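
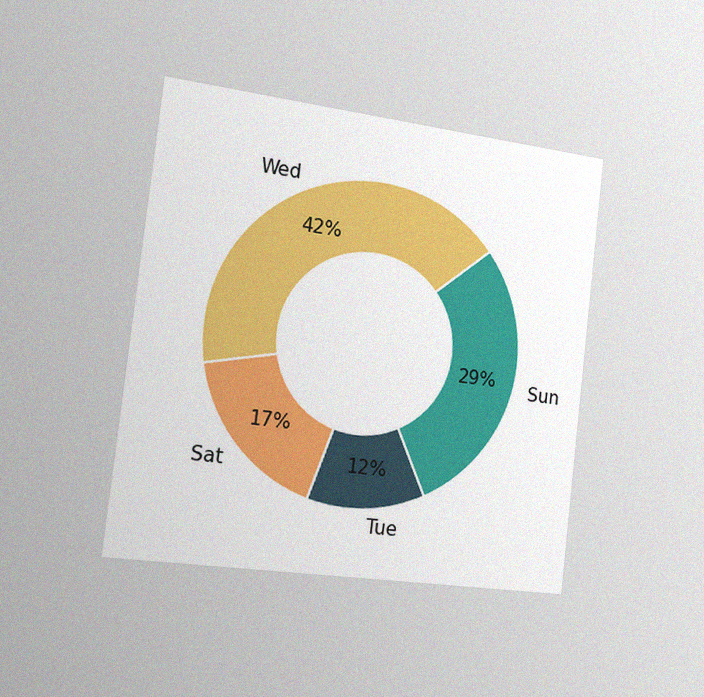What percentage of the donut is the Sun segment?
29%

The chart is tilted about 7° clockwise and viewed slightly from the left, with some photo noise. The Sun segment takes up 29% of the ring.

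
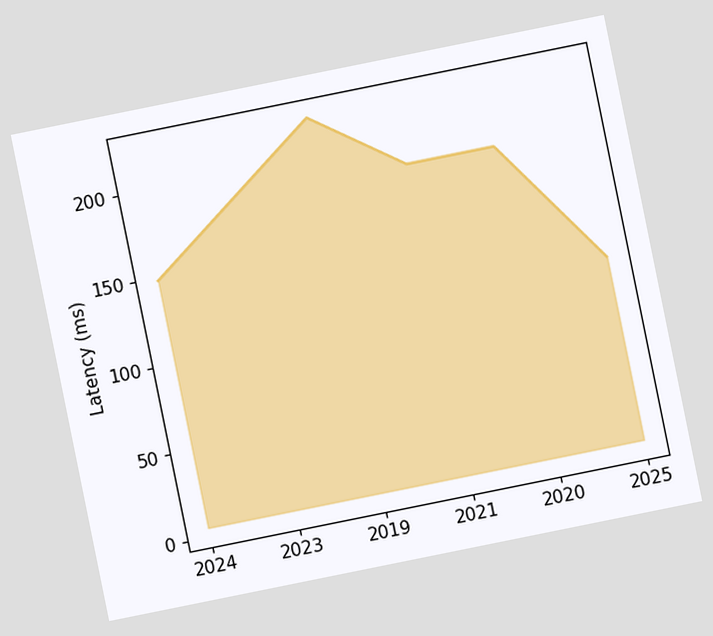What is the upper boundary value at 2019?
The chart is tilted about 11° counter-clockwise. At 2019 the upper boundary is at 222ms.

222ms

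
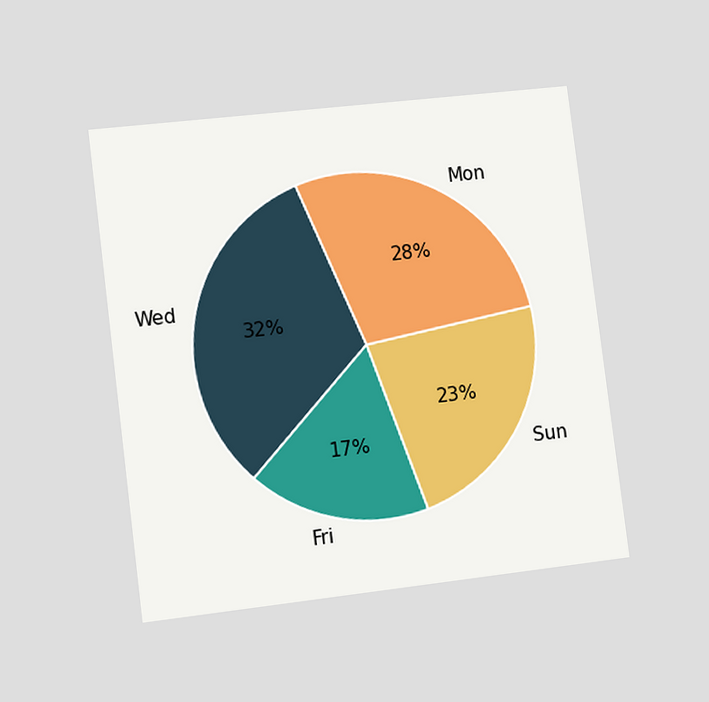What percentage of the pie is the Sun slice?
23%

The chart is tilted about 7° counter-clockwise and viewed slightly from the left. The Sun slice takes up 23% of the pie.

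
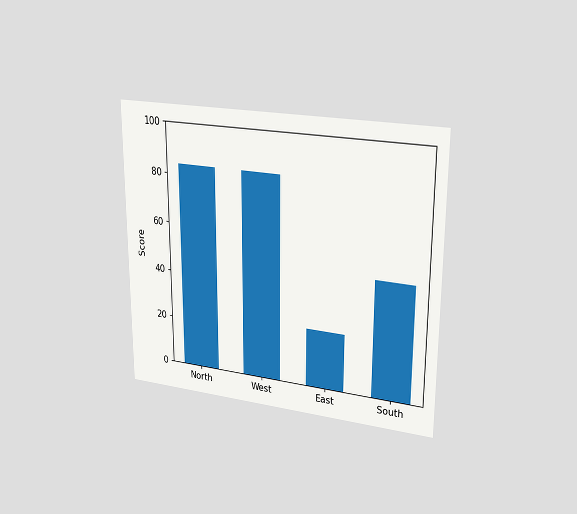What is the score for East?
24

The chart is viewed at a slight angle. Reading along the chart's y-axis, the East bar reaches 24.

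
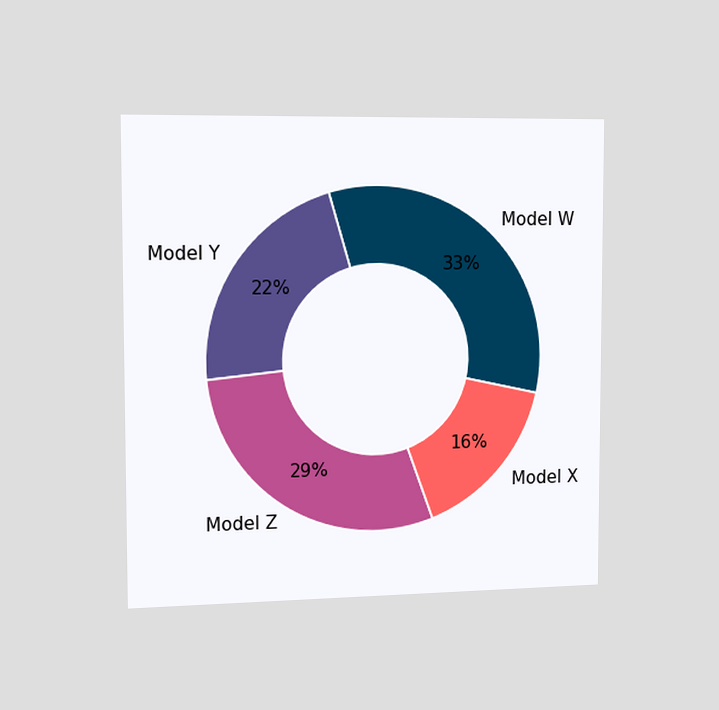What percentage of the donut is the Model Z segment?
29%

The chart is viewed slightly from the left. The Model Z segment takes up 29% of the ring.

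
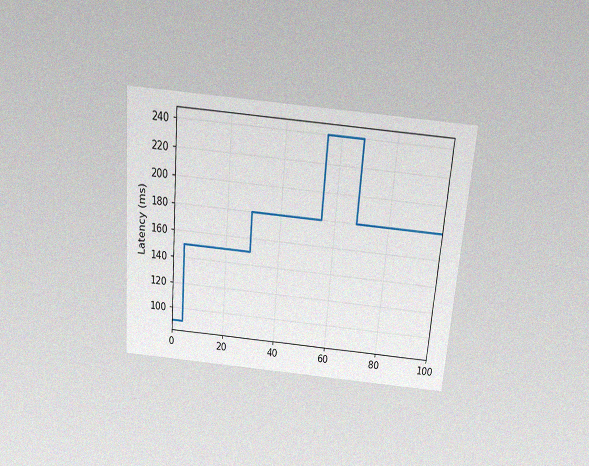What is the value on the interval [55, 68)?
The chart is tilted about 5° clockwise and viewed slightly from above, with some photo noise. On [55, 68) the step sits at 240ms.

240ms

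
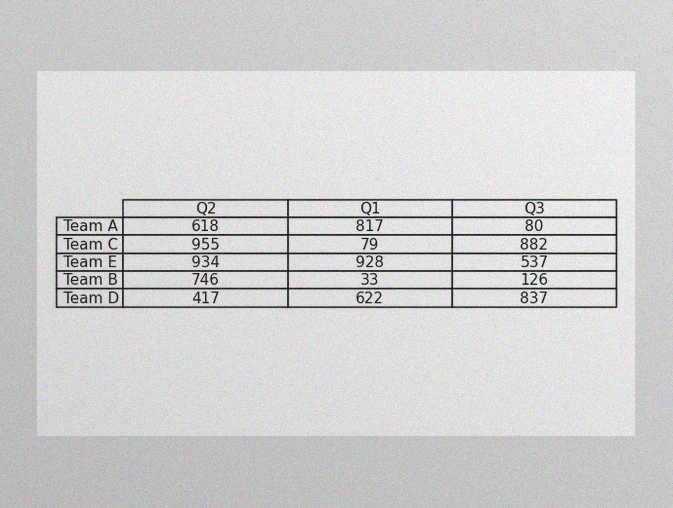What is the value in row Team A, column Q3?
80

The image has some photo noise and uneven lighting. The (Team A, Q3) cell reads 80.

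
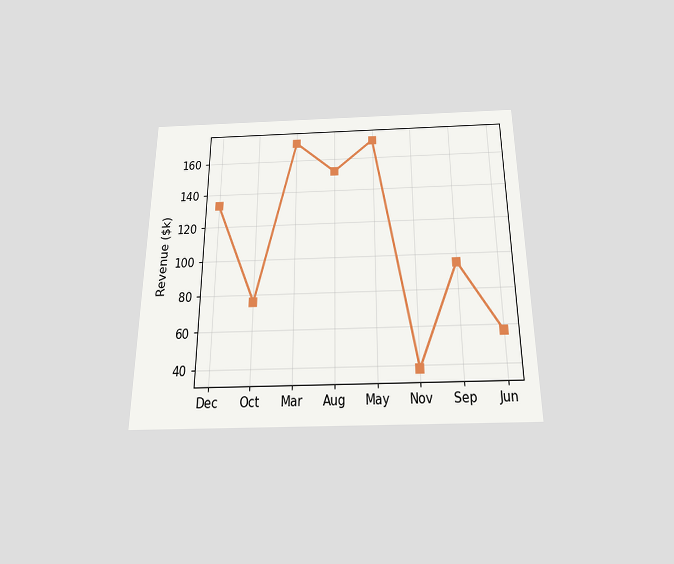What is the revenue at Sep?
The chart is viewed slightly from below. At Sep, the line is at $95k.

$95k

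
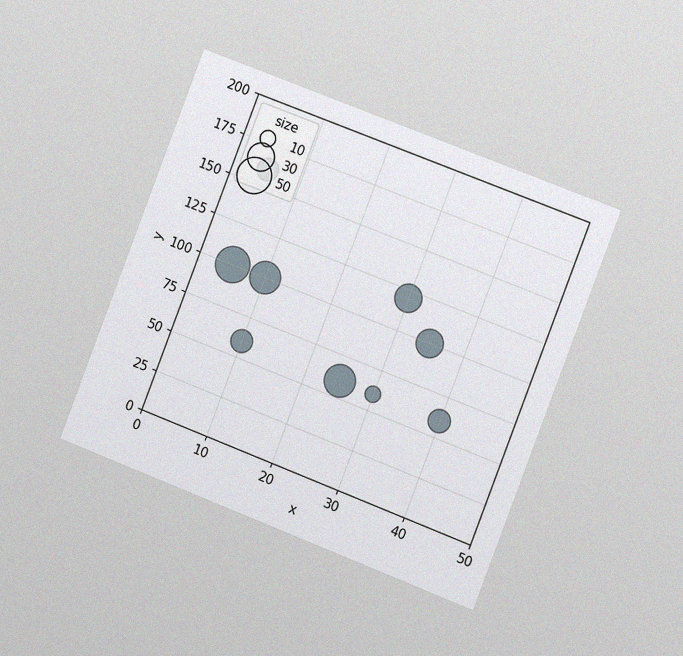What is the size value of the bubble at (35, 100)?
30

The chart is tilted about 21° clockwise and viewed slightly from the right, with some photo noise. Matching the bubble at (35, 100) against the size legend gives 30.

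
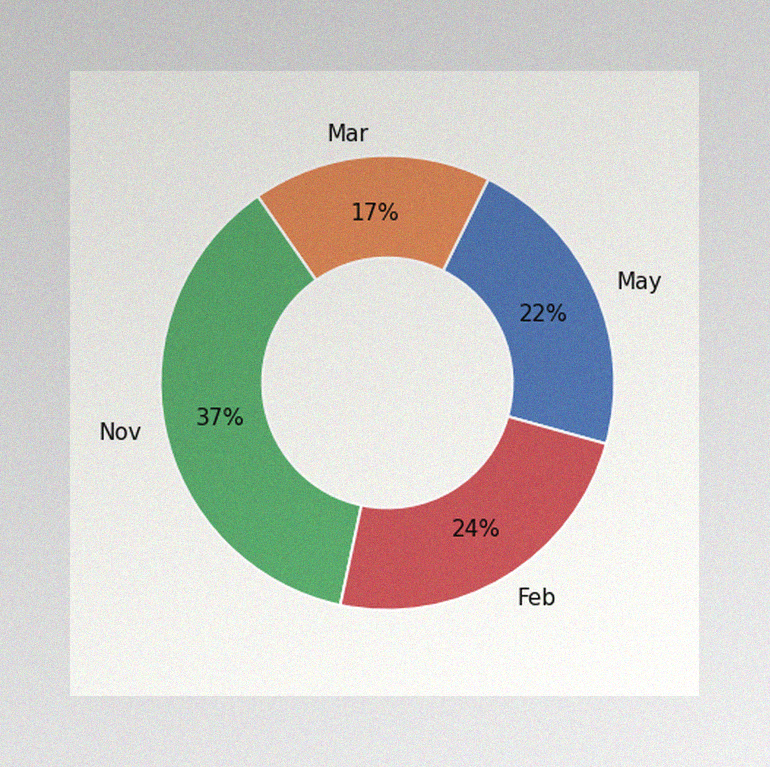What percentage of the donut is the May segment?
22%

The image has some photo noise and uneven lighting. The May segment takes up 22% of the ring.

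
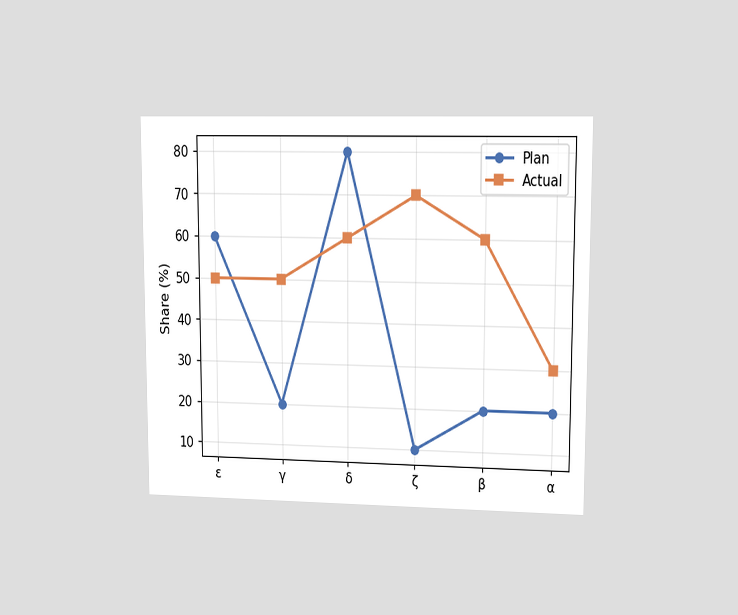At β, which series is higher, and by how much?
The chart is viewed at a slight angle. At β, Actual sits above the other line by 40%.

Actual, by 40%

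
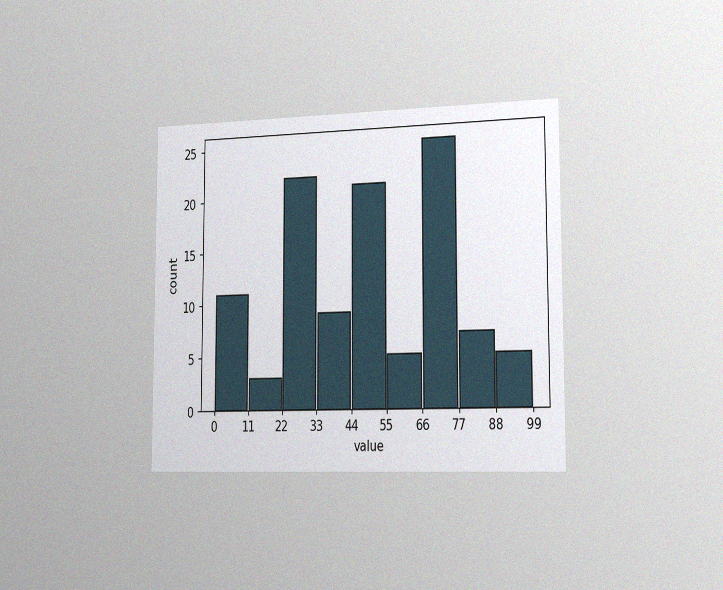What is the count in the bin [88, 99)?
The chart is viewed slightly from the right, with some photo noise. The [88, 99) bin has height 5.

5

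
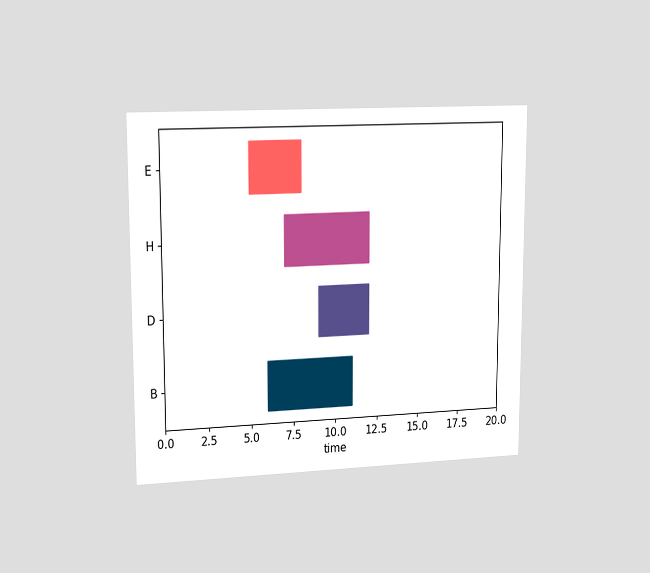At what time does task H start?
7

The chart is viewed slightly from the left. The H bar begins at t=7.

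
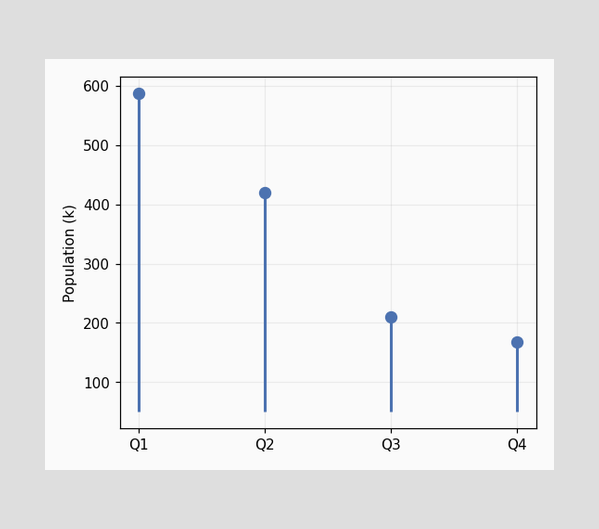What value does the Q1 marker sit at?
The Q1 marker sits at 588k.

588k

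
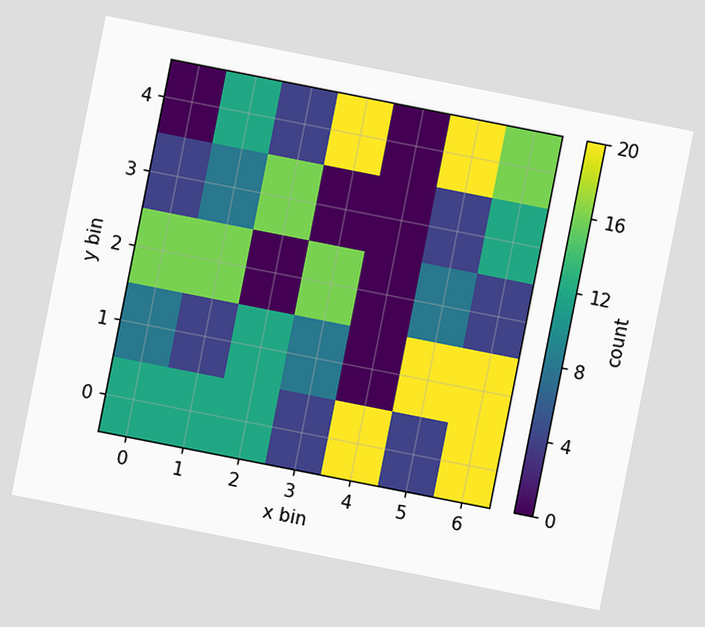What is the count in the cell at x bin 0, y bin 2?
The chart is tilted about 11° clockwise. Matching the cell (0, 2) against the colorbar gives 16.

16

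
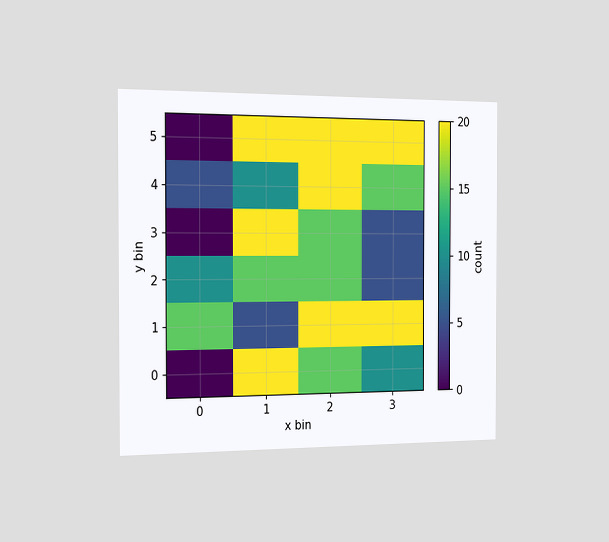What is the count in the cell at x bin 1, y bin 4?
The chart is viewed slightly from the left. Matching the cell (1, 4) against the colorbar gives 10.

10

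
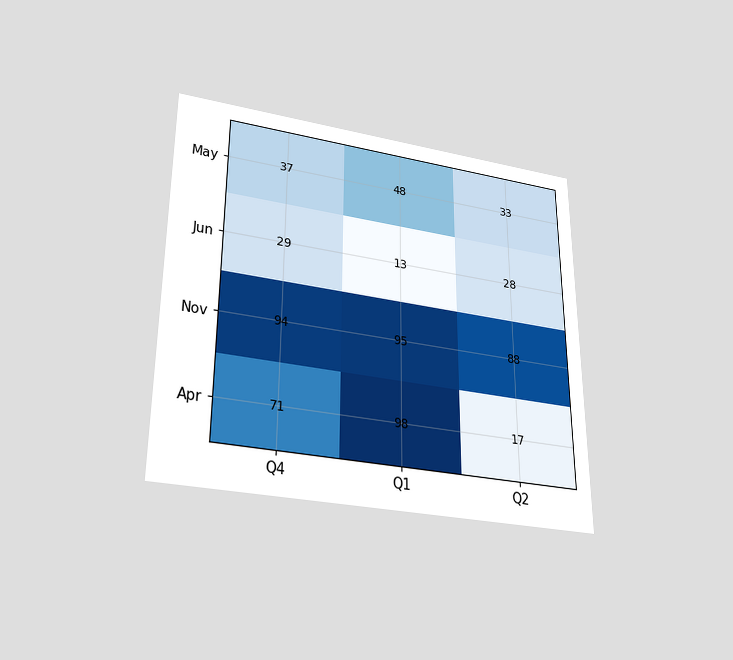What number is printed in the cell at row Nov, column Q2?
The chart is viewed slightly from below. The (Nov, Q2) cell reads 88.

88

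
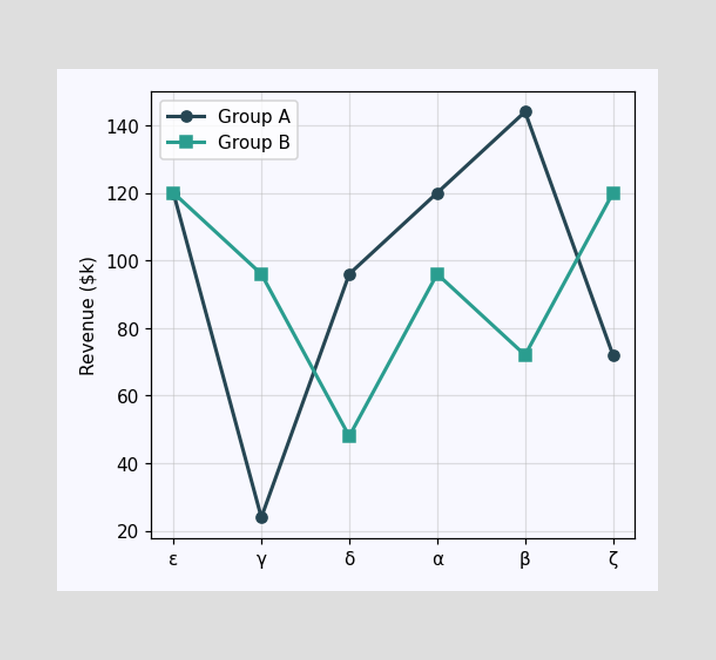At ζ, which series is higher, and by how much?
At ζ, Group B sits above the other line by $48k.

Group B, by $48k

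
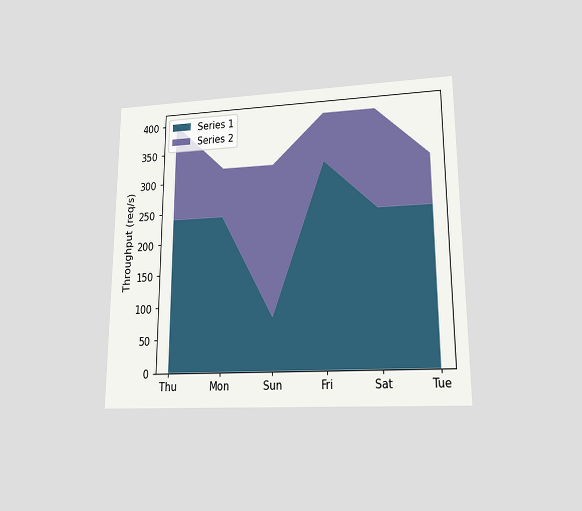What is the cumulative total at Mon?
The chart is viewed at a slight angle. The stacked total at Mon reaches 320req/s.

320req/s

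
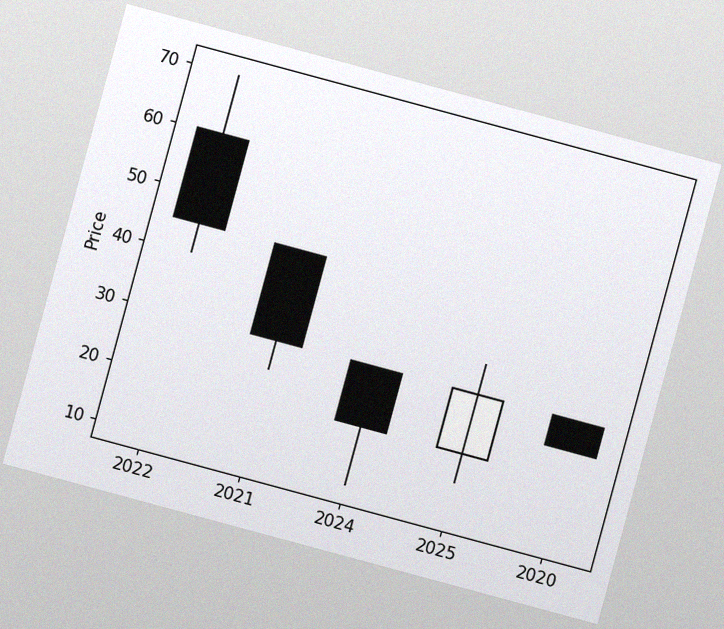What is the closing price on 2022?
The chart is tilted about 15° clockwise, with some photo noise. The 2022 candle closes at 45.

45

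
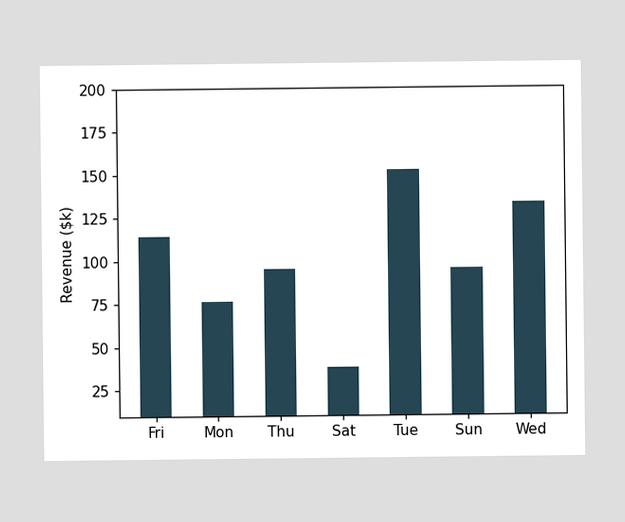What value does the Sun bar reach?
$95k

Reading along the chart's y-axis, the Sun bar reaches $95k.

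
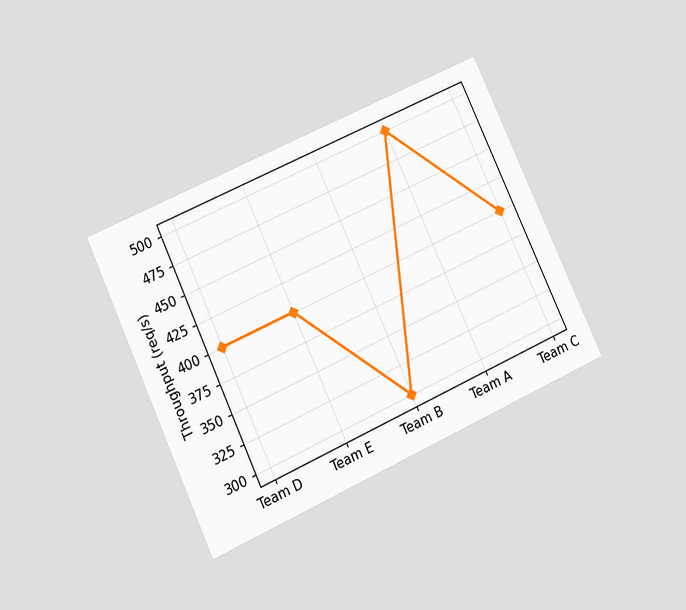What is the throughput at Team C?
The chart is tilted about 25° counter-clockwise and viewed slightly from below. At Team C, the line is at 400req/s.

400req/s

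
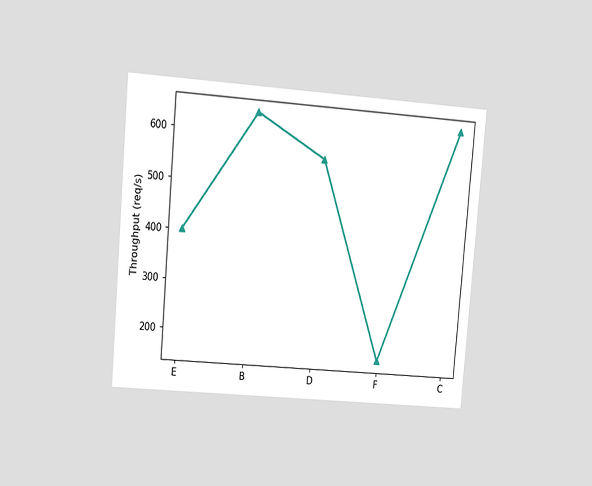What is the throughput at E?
The chart is tilted about 5° clockwise and viewed at a slight angle. At E, the line is at 400req/s.

400req/s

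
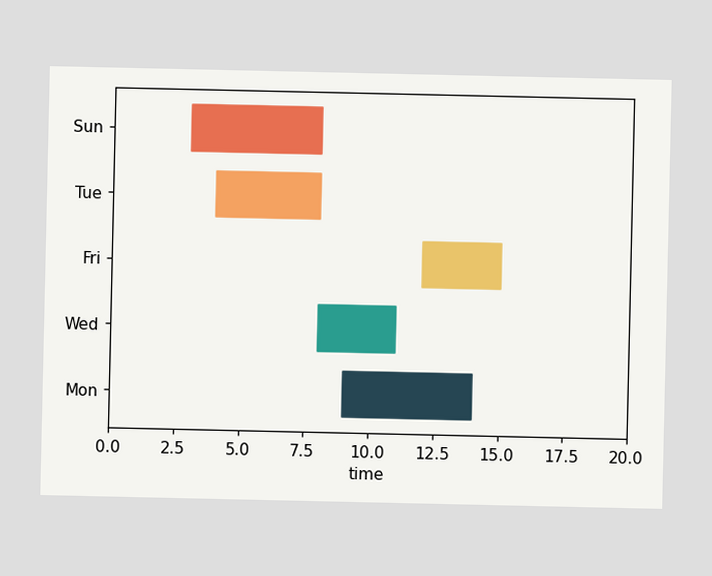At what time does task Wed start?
8

The Wed bar begins at t=8.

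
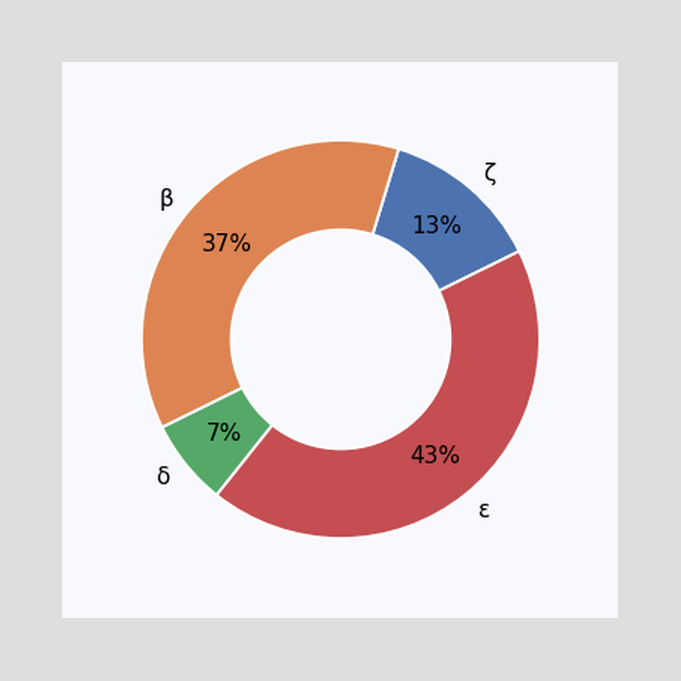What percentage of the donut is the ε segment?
The ε segment takes up 43% of the ring.

43%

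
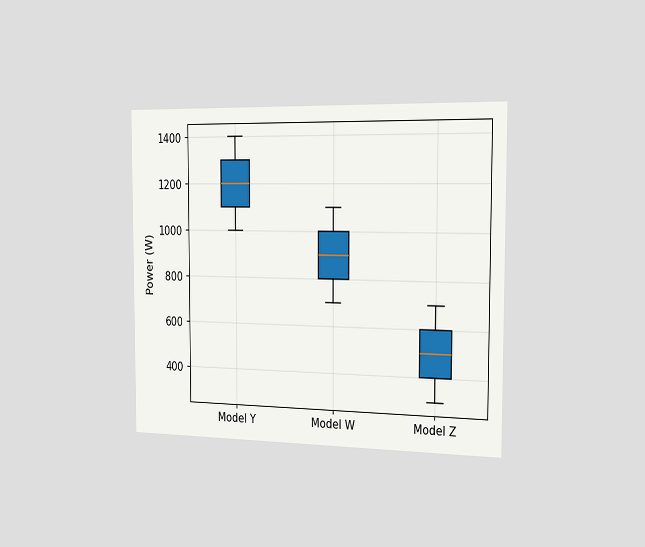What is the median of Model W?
The chart is viewed slightly from the right. The median line in the Model W box sits at 900W.

900W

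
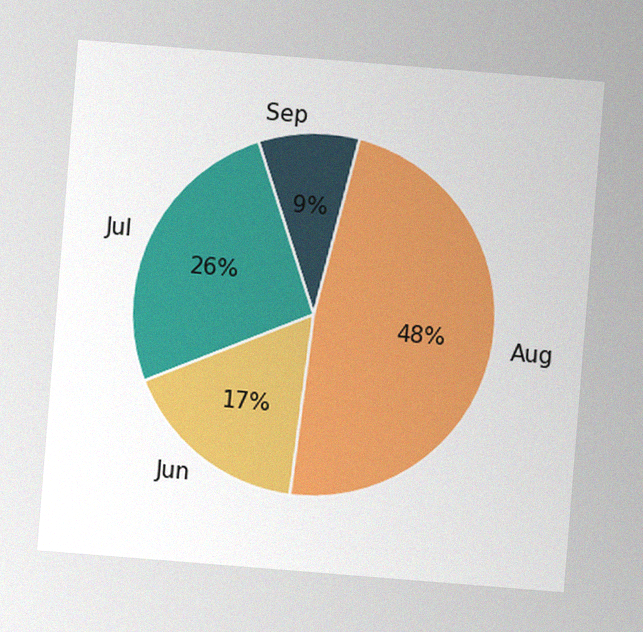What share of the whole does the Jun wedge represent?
17%

The chart is tilted about 5° clockwise, with some photo noise. The Jun slice takes up 17% of the pie.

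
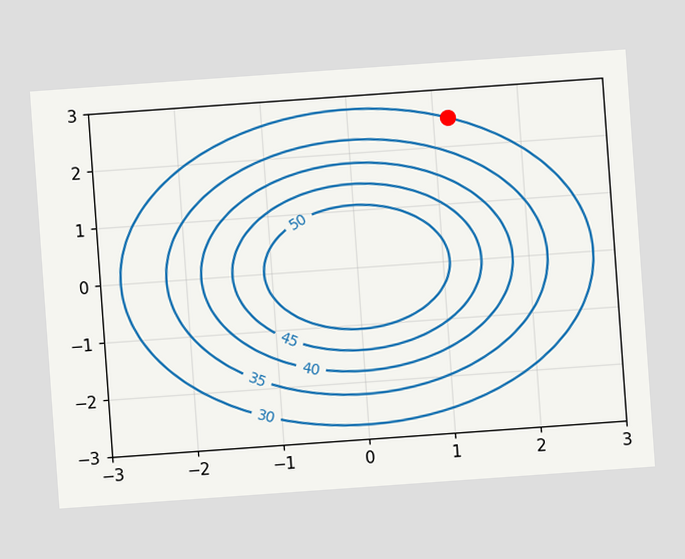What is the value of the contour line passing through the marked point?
The chart is tilted about 4° counter-clockwise. The marked point sits on the contour labelled 30.

30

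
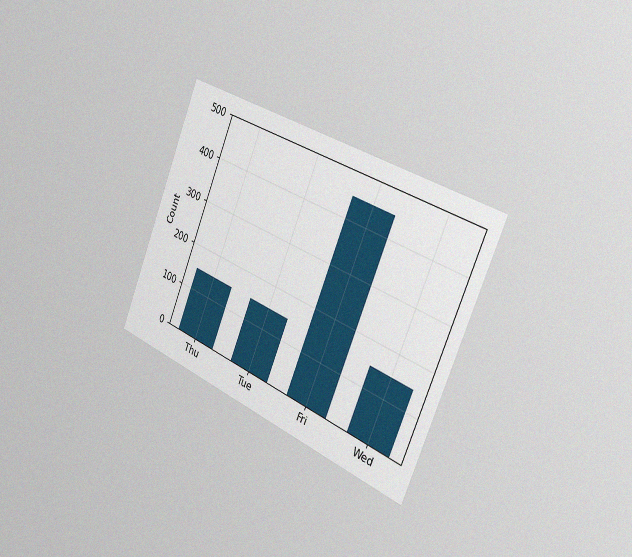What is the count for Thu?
150

The chart is tilted about 23° clockwise and viewed slightly from the right, with some photo noise. Reading along the chart's y-axis, the Thu bar reaches 150.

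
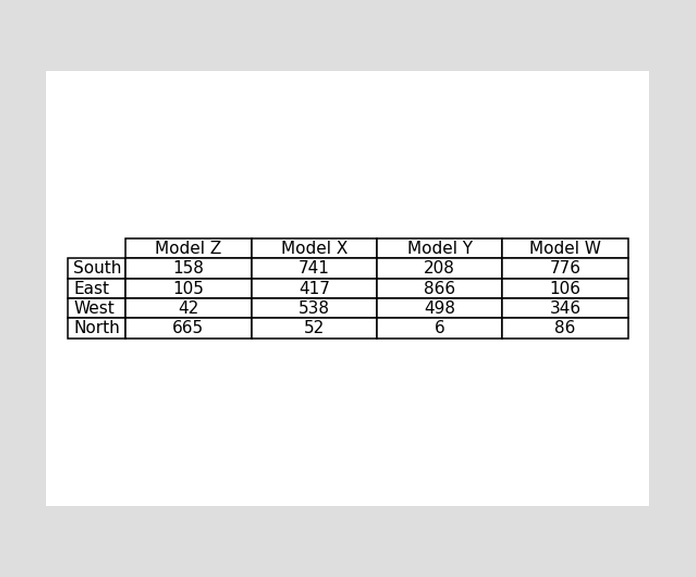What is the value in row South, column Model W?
776

The (South, Model W) cell reads 776.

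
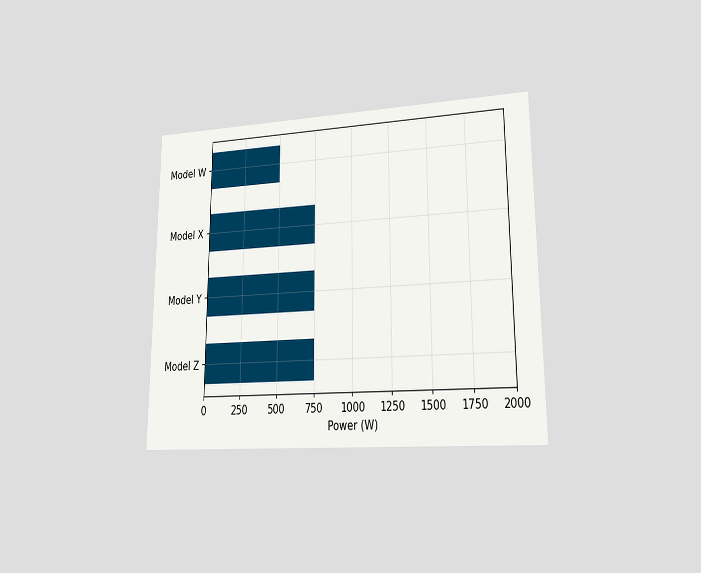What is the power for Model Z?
The chart is viewed at a slight angle. Reading along the chart's x-axis, the Model Z bar reaches 750W.

750W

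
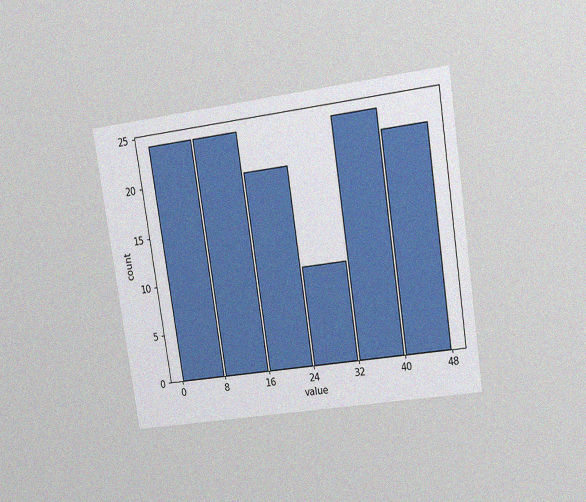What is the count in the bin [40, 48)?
22

The chart is tilted about 9° counter-clockwise and viewed at a slight angle, with some photo noise. The [40, 48) bin has height 22.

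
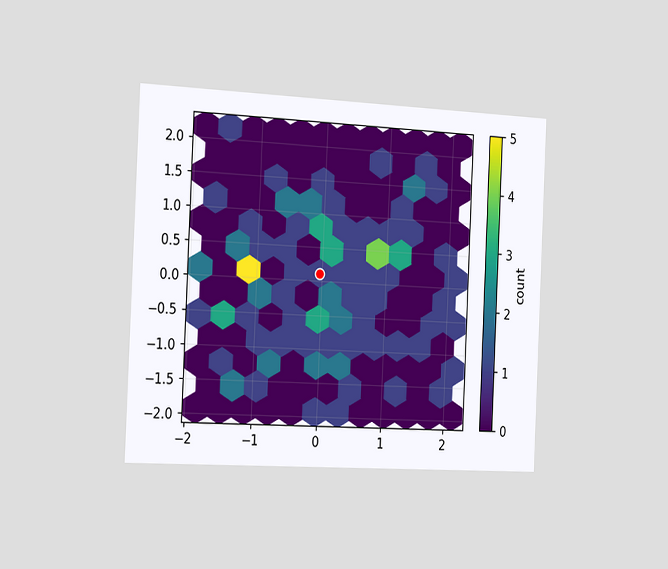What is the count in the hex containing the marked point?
1

The chart is tilted about 3° clockwise and viewed slightly from the left. The marked hex reads 1 on the colorbar.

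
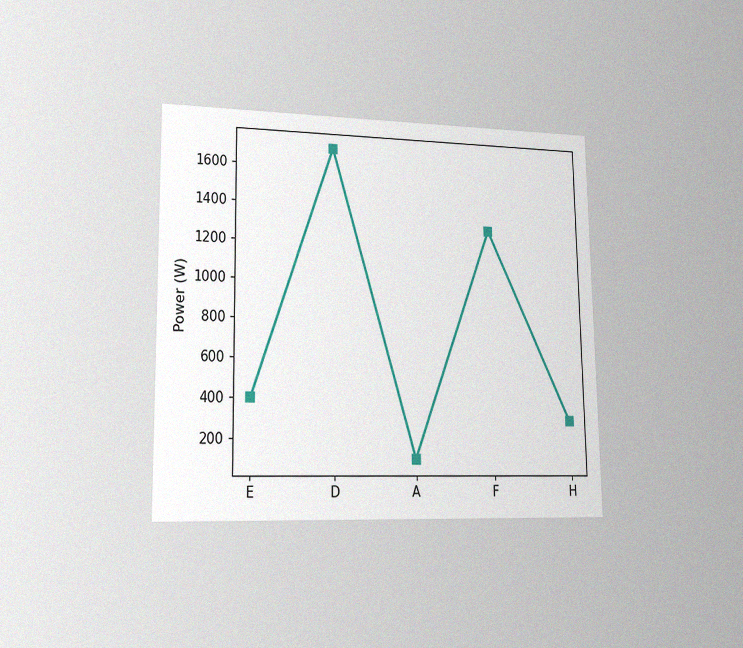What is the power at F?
The chart is viewed slightly from the left, with some photo noise. At F, the line is at 1300W.

1300W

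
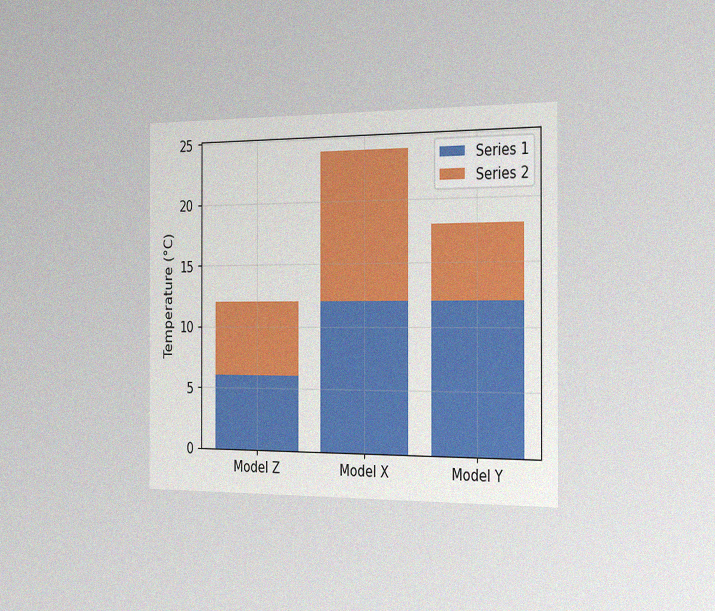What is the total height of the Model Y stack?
18°C

The chart is viewed slightly from the right, with some photo noise. The Model Y stack's top reaches 18°C on the y-axis.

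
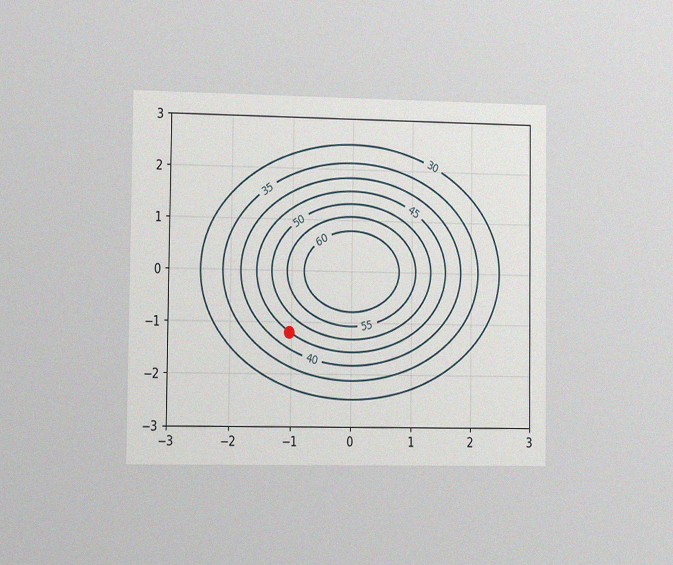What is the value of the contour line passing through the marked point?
The chart is viewed slightly from the left, with some photo noise. The marked point sits on the contour labelled 45.

45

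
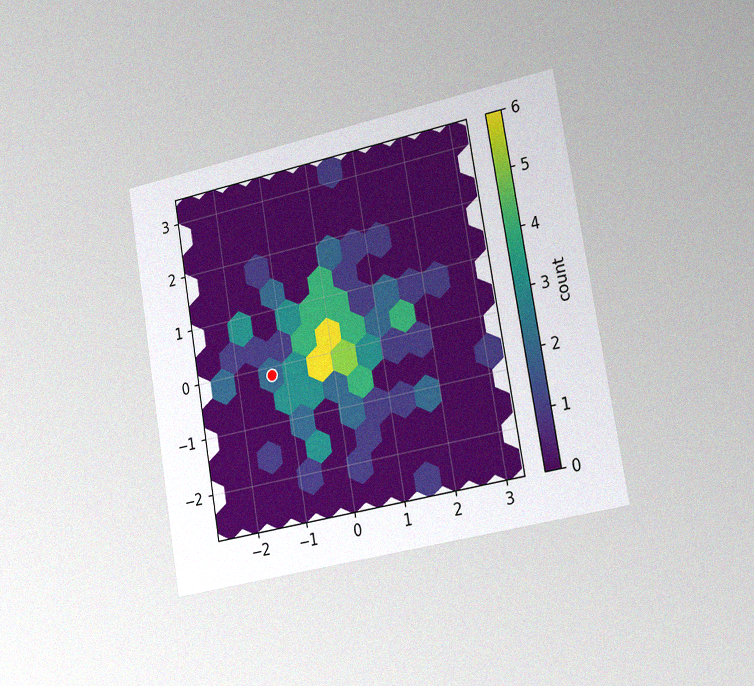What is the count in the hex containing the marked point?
2

The chart is tilted about 10° counter-clockwise and viewed slightly from the right, with some photo noise. The marked hex reads 2 on the colorbar.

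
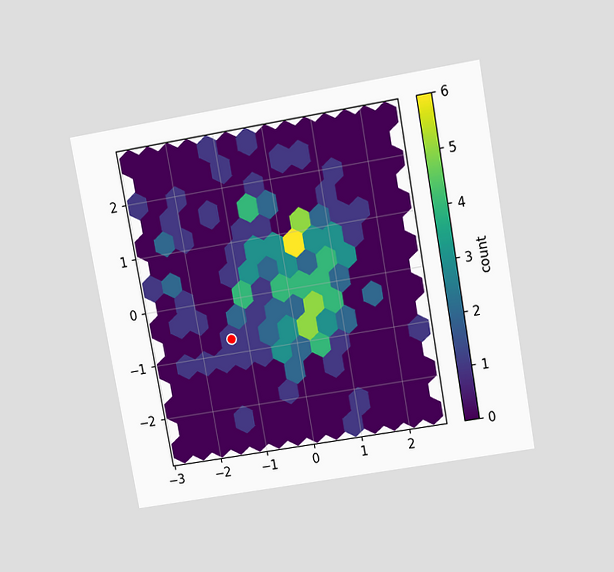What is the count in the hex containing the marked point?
The chart is tilted about 10° counter-clockwise and viewed slightly from above. The marked hex reads 1 on the colorbar.

1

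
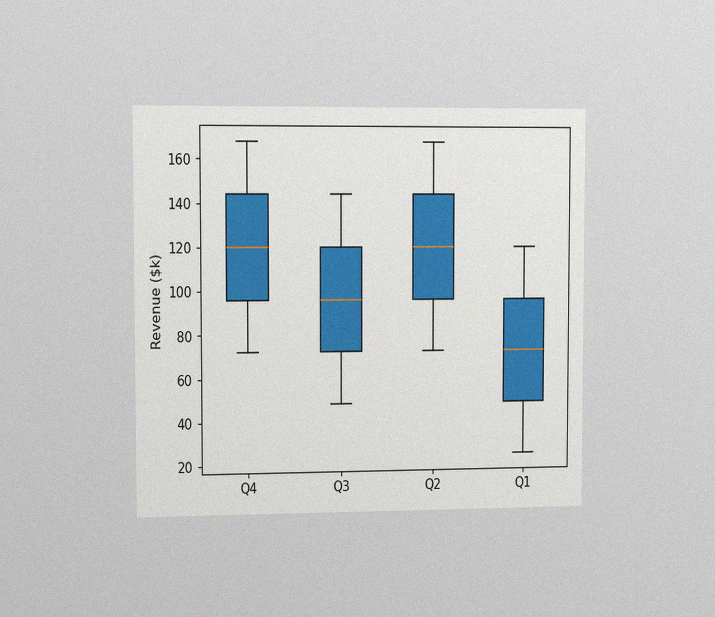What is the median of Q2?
The chart is viewed slightly from the left, with some photo noise. The median line in the Q2 box sits at $120k.

$120k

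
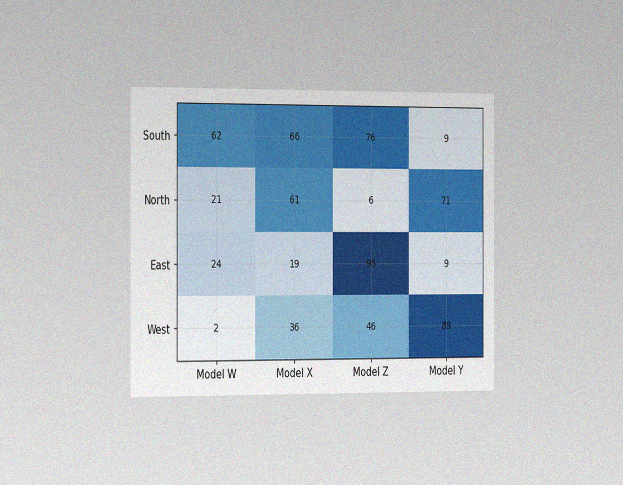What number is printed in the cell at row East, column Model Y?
The chart is viewed slightly from the left, with some photo noise. The (East, Model Y) cell reads 9.

9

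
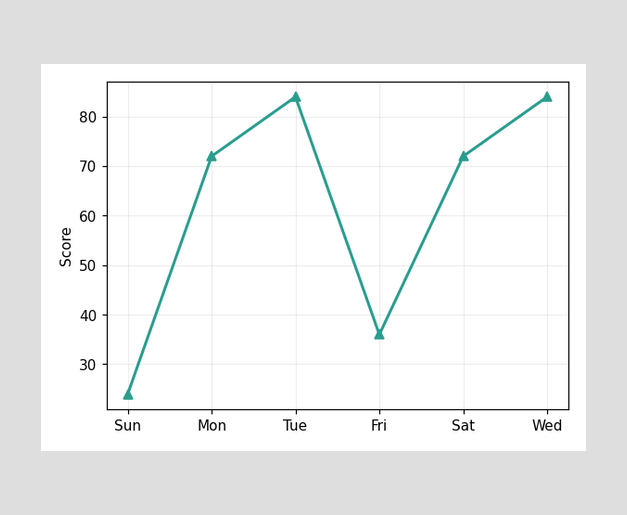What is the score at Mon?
At Mon, the line is at 72.

72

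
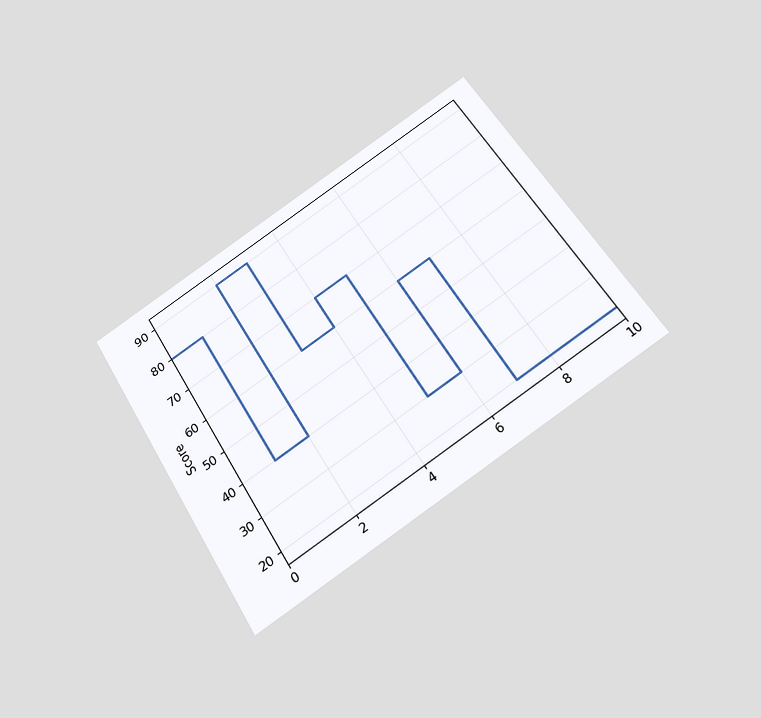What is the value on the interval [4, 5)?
The chart is tilted about 31° counter-clockwise and viewed slightly from below. On [4, 5) the step sits at 70.

70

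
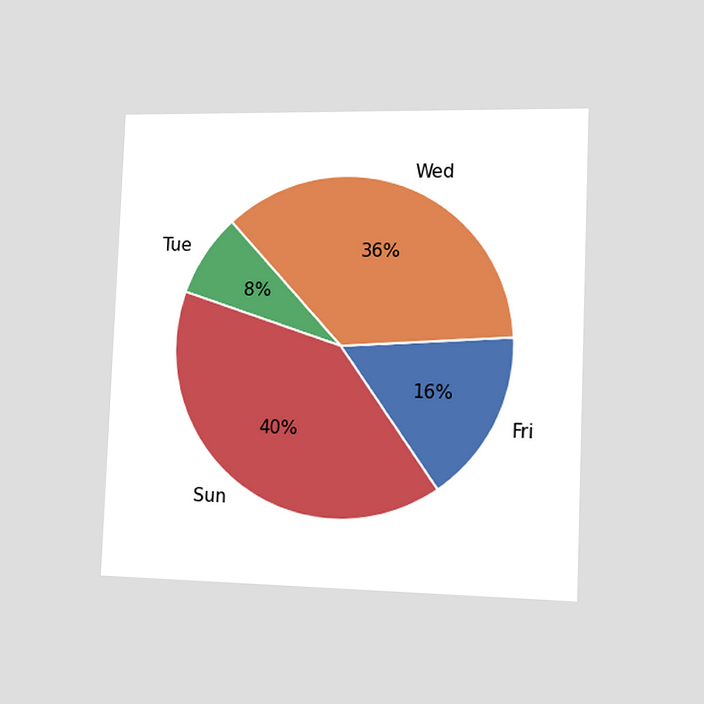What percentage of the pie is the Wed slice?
The chart is tilted about 2° clockwise and viewed slightly from the right. The Wed slice takes up 36% of the pie.

36%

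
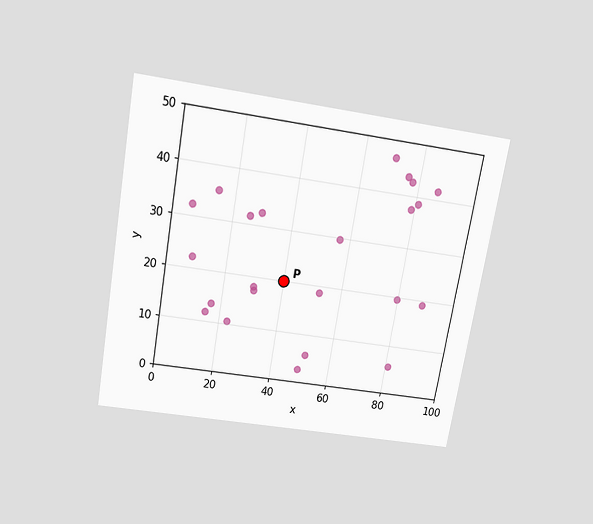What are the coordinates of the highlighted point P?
The chart is tilted about 10° clockwise and viewed slightly from above. Following the gridlines from P to each axis, P sits at (40, 20).

(40, 20)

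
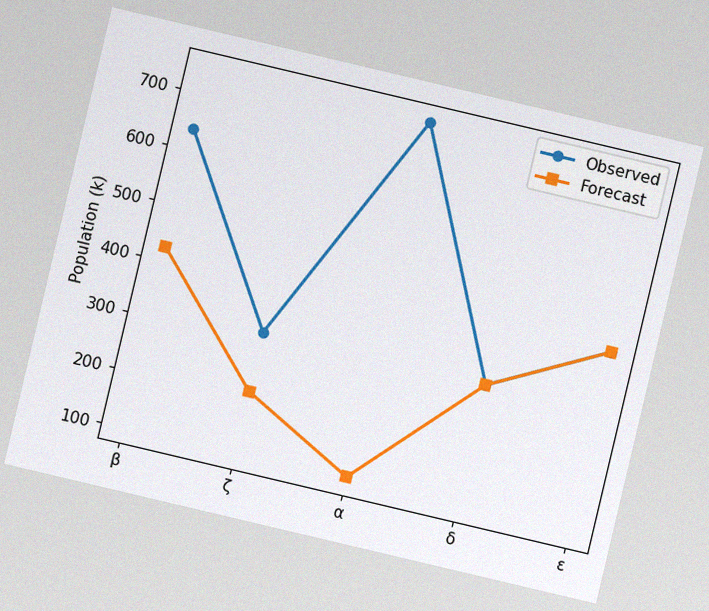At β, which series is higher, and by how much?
Observed, by 212k

The chart is tilted about 13° clockwise, with some photo noise. At β, Observed sits above the other line by 212k.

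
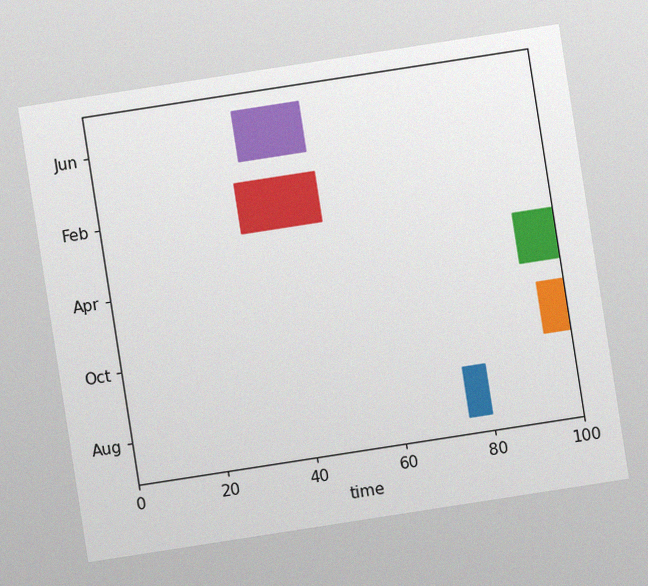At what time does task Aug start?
The chart is tilted about 9° counter-clockwise, with some photo noise. The Aug bar begins at t=75.

75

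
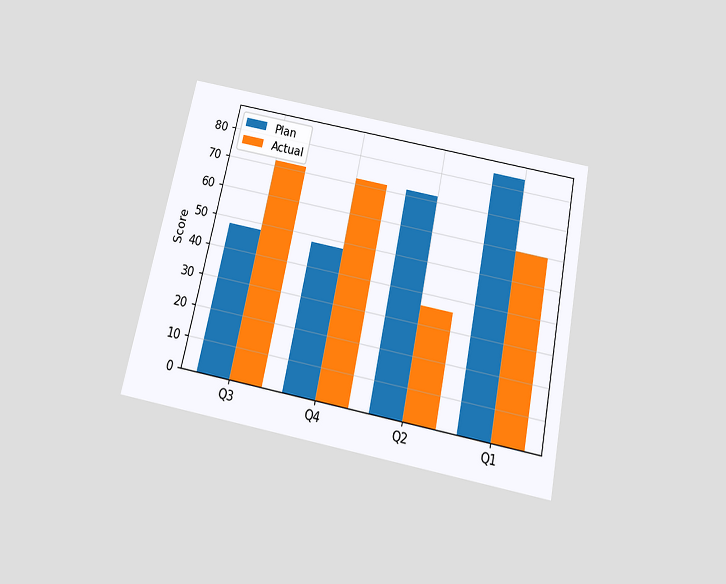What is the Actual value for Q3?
The chart is tilted about 12° clockwise and viewed slightly from below. The Actual bar at Q3 reaches 72 on the y-axis.

72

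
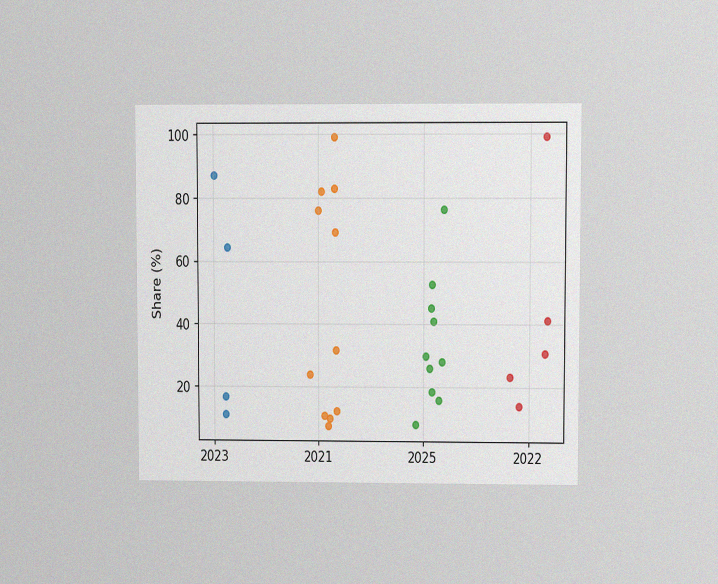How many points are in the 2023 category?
The chart is viewed at a slight angle, with some photo noise. Counting the markers in the 2023 column gives 4.

4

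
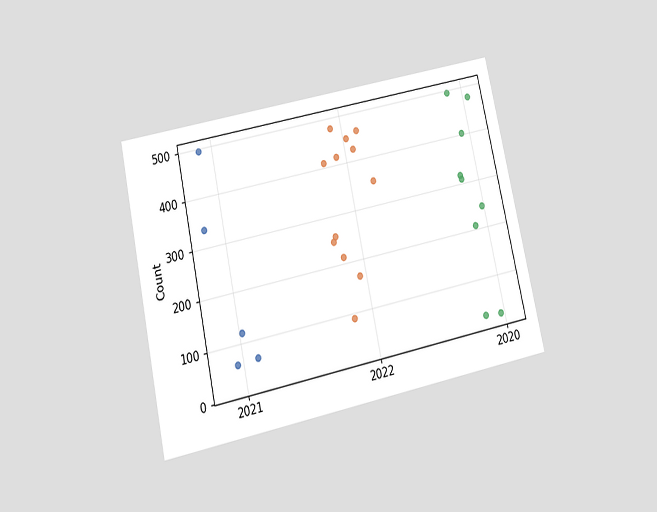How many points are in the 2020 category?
9

The chart is tilted about 12° counter-clockwise and viewed slightly from below. Counting the markers in the 2020 column gives 9.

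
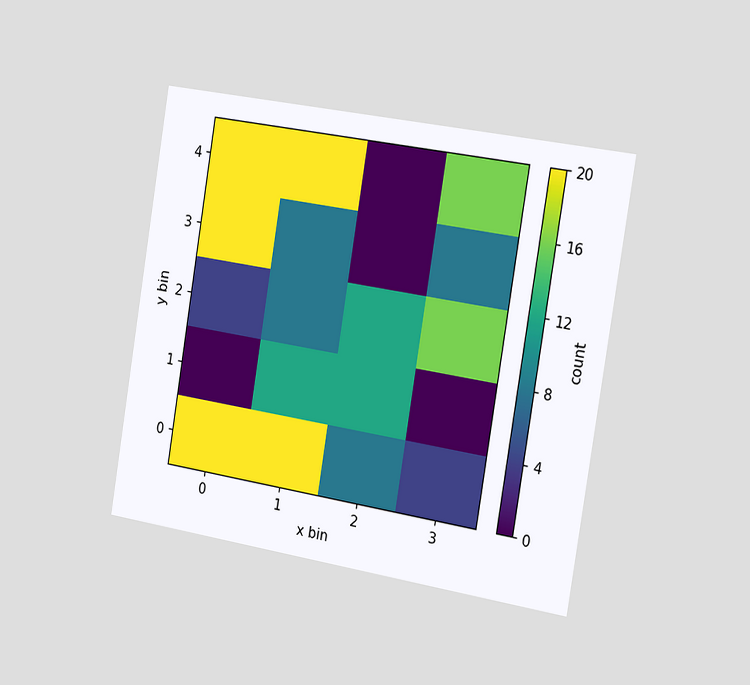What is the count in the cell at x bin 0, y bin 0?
20

The chart is tilted about 9° clockwise and viewed slightly from the right. Matching the cell (0, 0) against the colorbar gives 20.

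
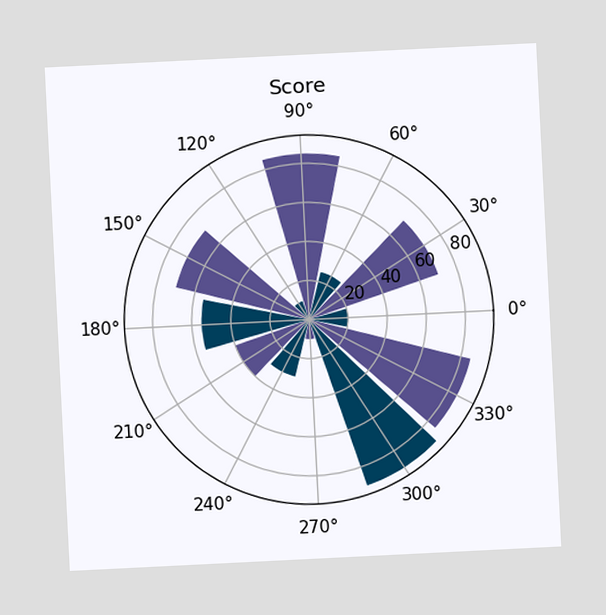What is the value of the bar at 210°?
The chart is tilted about 3° counter-clockwise. The bar at 210° reaches 40 on the radial axis.

40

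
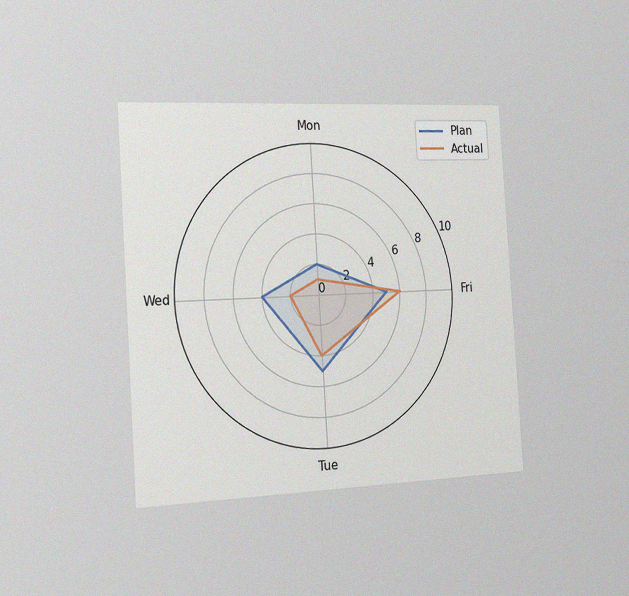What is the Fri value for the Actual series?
6

The chart is tilted about 4° counter-clockwise and viewed slightly from the left, with some photo noise. On the Fri axis, Actual reaches 6.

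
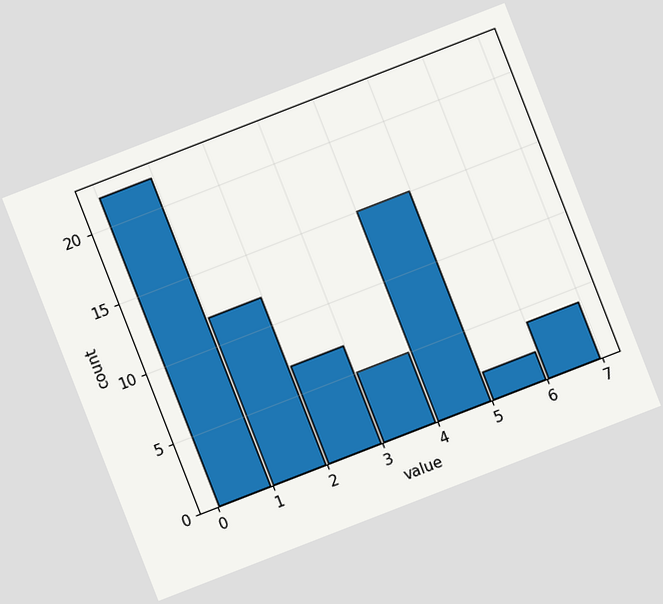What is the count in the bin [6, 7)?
4

The chart is tilted about 21° counter-clockwise. The [6, 7) bin has height 4.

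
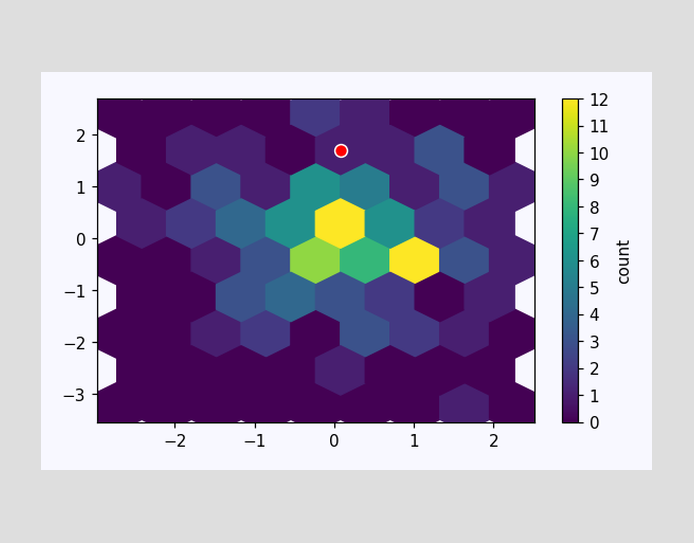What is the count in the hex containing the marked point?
The marked hex reads 1 on the colorbar.

1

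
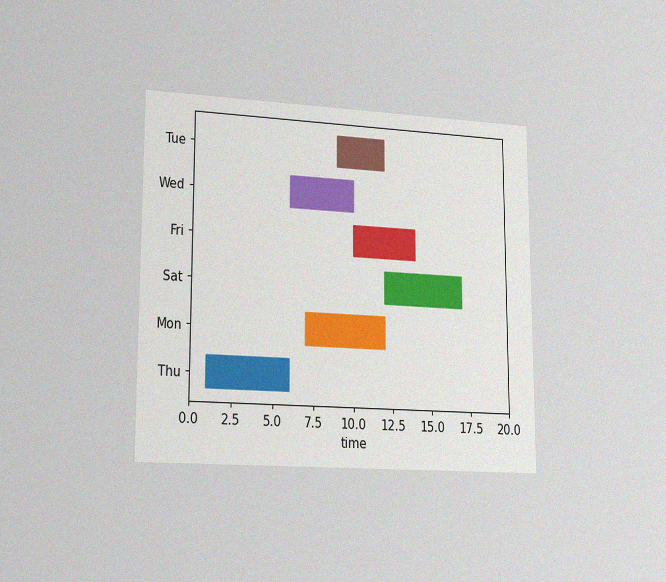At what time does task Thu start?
The chart is viewed slightly from the left, with some photo noise. The Thu bar begins at t=1.

1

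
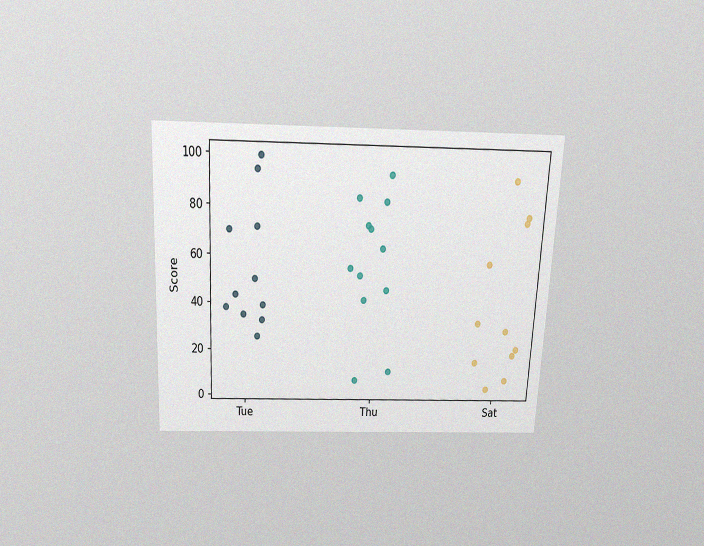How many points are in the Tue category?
11

The chart is tilted about 3° clockwise and viewed slightly from above, with some photo noise. Counting the markers in the Tue column gives 11.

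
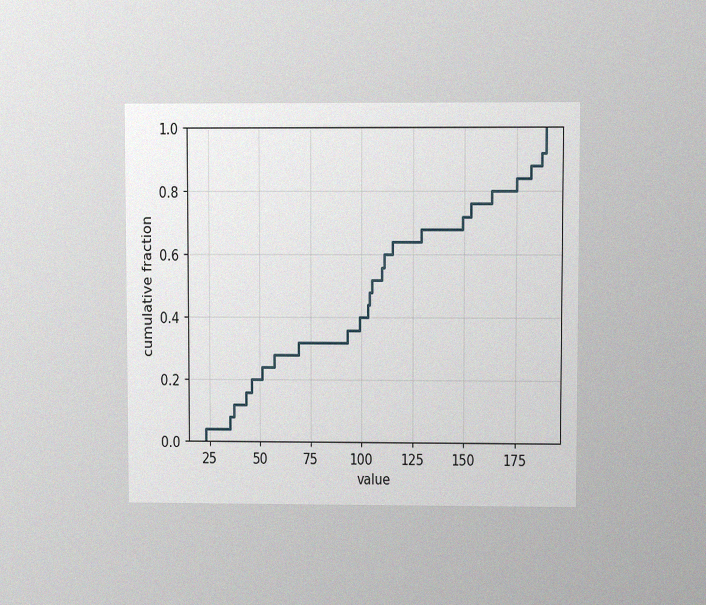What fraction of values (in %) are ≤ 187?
92%

The chart is viewed at a slight angle, with some photo noise. At x=187 the ECDF step is at 92%.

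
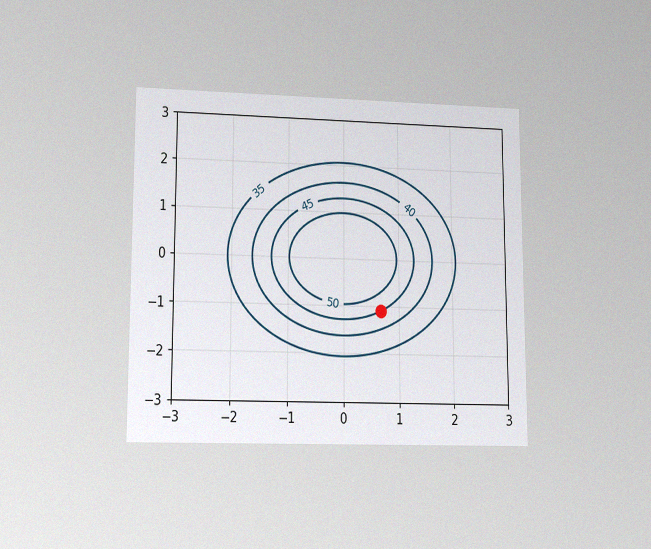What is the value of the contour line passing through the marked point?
45

The chart is viewed at a slight angle, with some photo noise. The marked point sits on the contour labelled 45.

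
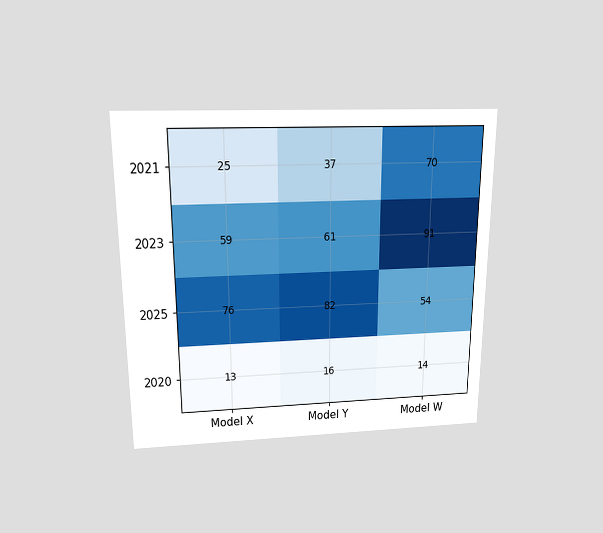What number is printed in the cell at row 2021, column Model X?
25

The chart is viewed slightly from above. The (2021, Model X) cell reads 25.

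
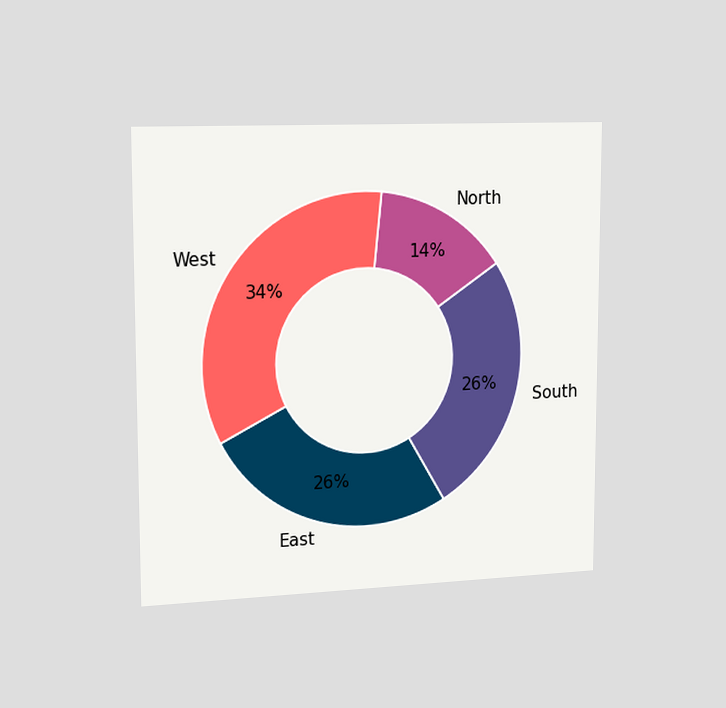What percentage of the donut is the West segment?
The chart is viewed slightly from the left. The West segment takes up 34% of the ring.

34%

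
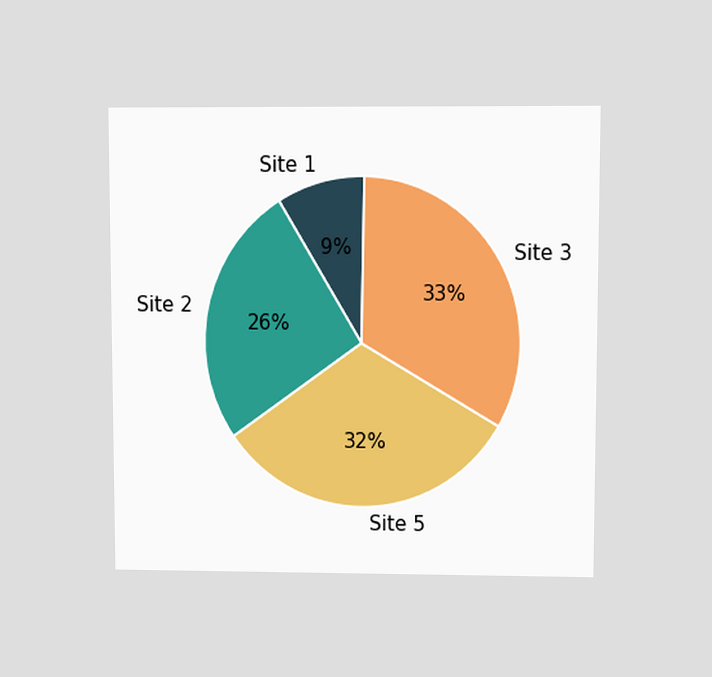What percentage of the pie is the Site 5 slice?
The chart is viewed at a slight angle. The Site 5 slice takes up 32% of the pie.

32%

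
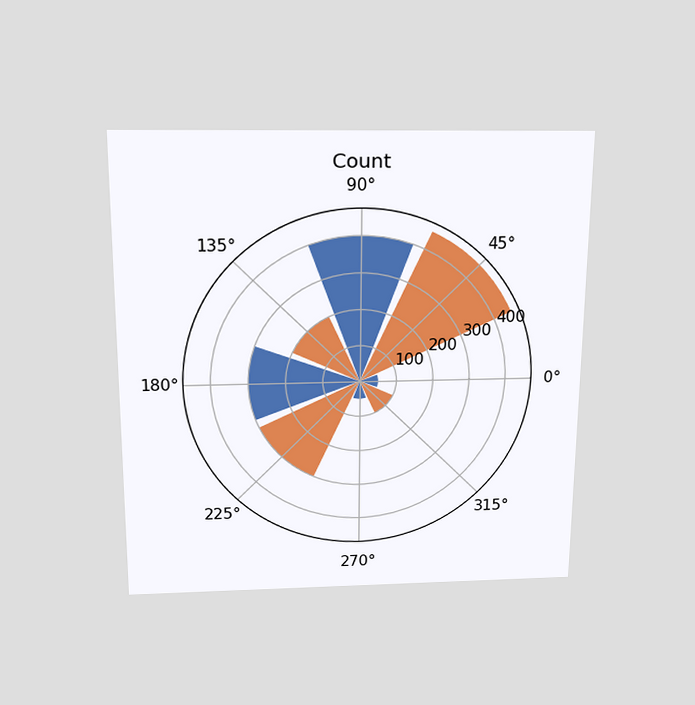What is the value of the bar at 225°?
300

The chart is viewed slightly from above. The bar at 225° reaches 300 on the radial axis.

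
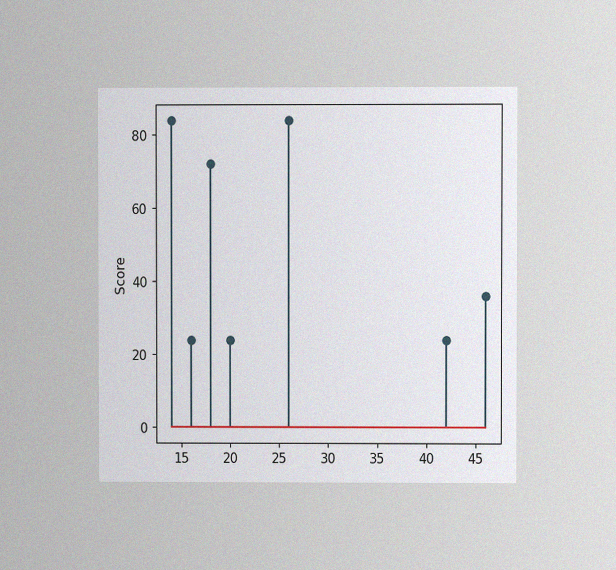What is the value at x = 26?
The chart is viewed at a slight angle, with some photo noise. The stem at x=26 reaches 84.

84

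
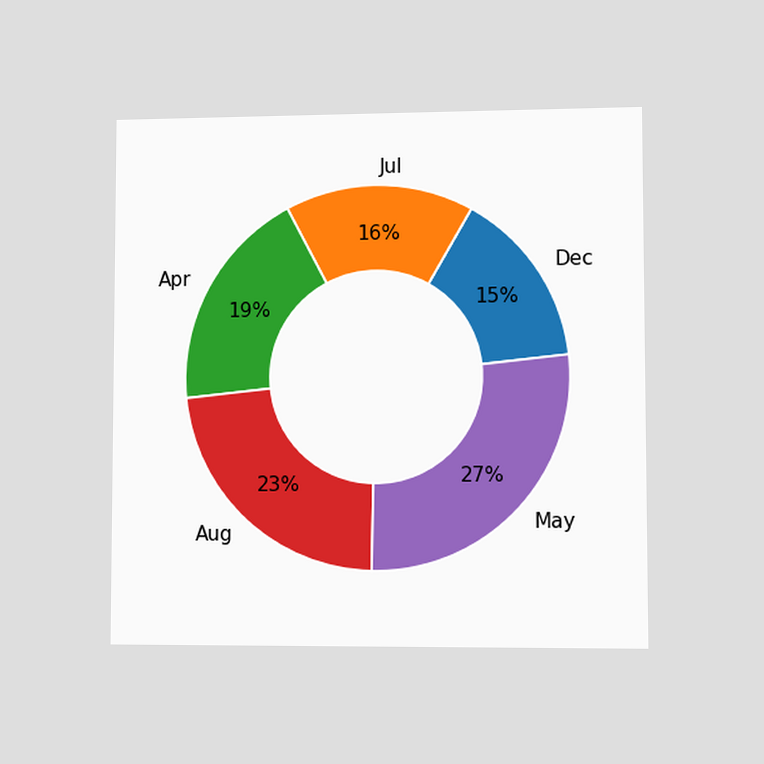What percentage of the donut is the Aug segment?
The chart is viewed at a slight angle. The Aug segment takes up 23% of the ring.

23%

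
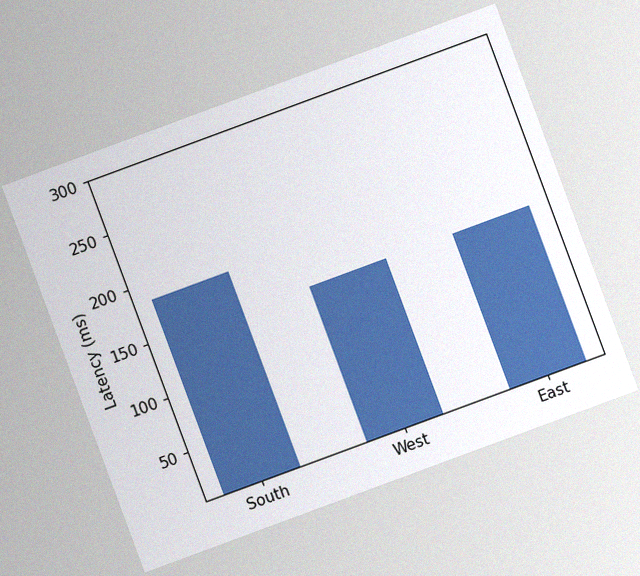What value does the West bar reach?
148ms

The chart is tilted about 20° counter-clockwise, with some photo noise. Reading along the chart's y-axis, the West bar reaches 148ms.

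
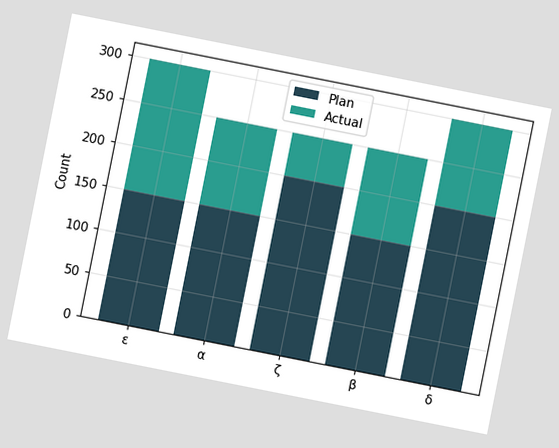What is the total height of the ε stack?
300

The chart is tilted about 11° clockwise. The ε stack's top reaches 300 on the y-axis.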